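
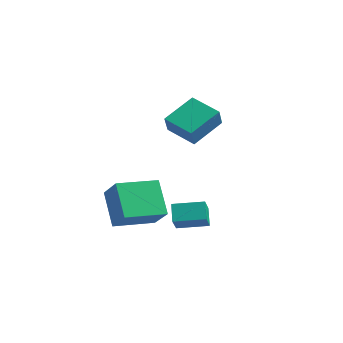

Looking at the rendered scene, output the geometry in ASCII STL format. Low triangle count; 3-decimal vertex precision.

solid 
facet normal -0.681 -0.720 -0.130
outer loop
vertex 0.148 -3.241 -3.747
vertex -0.315 -2.918 -3.111
vertex -0.303 -2.706 -4.346
endloop
endfacet
facet normal 0.544 -0.379 -0.748
outer loop
vertex 0.515 -1.842 -4.189
vertex 0.148 -3.241 -3.747
vertex -0.303 -2.706 -4.346
endloop
endfacet
facet normal -0.681 -0.720 -0.130
outer loop
vertex -0.303 -2.706 -4.346
vertex -0.315 -2.918 -3.111
vertex -0.765 -2.384 -3.71
endloop
endfacet
facet normal -0.489 0.581 -0.650
outer loop
vertex -0.765 -2.384 -3.71
vertex 0.515 -1.842 -4.189
vertex -0.303 -2.706 -4.346
endloop
endfacet
facet normal 0.489 -0.581 0.651
outer loop
vertex 0.148 -3.241 -3.747
vertex 0.503 -2.054 -2.954
vertex -0.315 -2.918 -3.111
endloop
endfacet
facet normal 0.545 -0.379 -0.748
outer loop
vertex 0.965 -2.376 -3.59
vertex 0.148 -3.241 -3.747
vertex 0.515 -1.842 -4.189
endloop
endfacet
facet normal 0.490 -0.581 0.650
outer loop
vertex 0.965 -2.376 -3.59
vertex 0.503 -2.054 -2.954
vertex 0.148 -3.241 -3.747
endloop
endfacet
facet normal -0.545 0.380 0.748
outer loop
vertex -0.315 -2.918 -3.111
vertex 0.503 -2.054 -2.954
vertex -0.765 -2.384 -3.71
endloop
endfacet
facet normal -0.489 0.580 -0.651
outer loop
vertex 0.052 -1.519 -3.553
vertex 0.515 -1.842 -4.189
vertex -0.765 -2.384 -3.71
endloop
endfacet
facet normal -0.545 0.379 0.748
outer loop
vertex -0.765 -2.384 -3.71
vertex 0.503 -2.054 -2.954
vertex 0.052 -1.519 -3.553
endloop
endfacet
facet normal 0.681 0.720 0.130
outer loop
vertex 0.052 -1.519 -3.553
vertex 0.965 -2.376 -3.59
vertex 0.515 -1.842 -4.189
endloop
endfacet
facet normal 0.681 0.720 0.130
outer loop
vertex 0.503 -2.054 -2.954
vertex 0.965 -2.376 -3.59
vertex 0.052 -1.519 -3.553
endloop
endfacet
facet normal -0.908 -0.210 0.364
outer loop
vertex -3.099 0.335 0.751
vertex -3.51 0.815 0.002
vertex -3.127 -0.976 -0.075
endloop
endfacet
facet normal 0.419 -0.490 0.764
outer loop
vertex -1.91 -0.695 -0.562
vertex -3.099 0.335 0.751
vertex -3.127 -0.976 -0.075
endloop
endfacet
facet normal -0.908 -0.210 0.363
outer loop
vertex -3.127 -0.976 -0.075
vertex -3.51 0.815 0.002
vertex -3.537 -0.496 -0.824
endloop
endfacet
facet normal -0.018 -0.846 -0.533
outer loop
vertex -3.537 -0.496 -0.824
vertex -1.91 -0.695 -0.562
vertex -3.127 -0.976 -0.075
endloop
endfacet
facet normal 0.018 0.846 0.533
outer loop
vertex -3.099 0.335 0.751
vertex -2.293 1.096 -0.485
vertex -3.51 0.815 0.002
endloop
endfacet
facet normal 0.419 -0.490 0.764
outer loop
vertex -1.883 0.616 0.264
vertex -3.099 0.335 0.751
vertex -1.91 -0.695 -0.562
endloop
endfacet
facet normal 0.018 0.846 0.533
outer loop
vertex -1.883 0.616 0.264
vertex -2.293 1.096 -0.485
vertex -3.099 0.335 0.751
endloop
endfacet
facet normal -0.419 0.490 -0.764
outer loop
vertex -3.51 0.815 0.002
vertex -2.293 1.096 -0.485
vertex -3.537 -0.496 -0.824
endloop
endfacet
facet normal -0.018 -0.846 -0.533
outer loop
vertex -2.321 -0.215 -1.311
vertex -1.91 -0.695 -0.562
vertex -3.537 -0.496 -0.824
endloop
endfacet
facet normal -0.419 0.490 -0.764
outer loop
vertex -3.537 -0.496 -0.824
vertex -2.293 1.096 -0.485
vertex -2.321 -0.215 -1.311
endloop
endfacet
facet normal 0.908 0.210 -0.363
outer loop
vertex -2.321 -0.215 -1.311
vertex -1.883 0.616 0.264
vertex -1.91 -0.695 -0.562
endloop
endfacet
facet normal 0.908 0.209 -0.363
outer loop
vertex -2.293 1.096 -0.485
vertex -1.883 0.616 0.264
vertex -2.321 -0.215 -1.311
endloop
endfacet
facet normal -0.567 0.201 0.799
outer loop
vertex -1.32 -4.6 -2.003
vertex -0.869 -3.046 -2.075
vertex -2.39 -4.327 -2.831
endloop
endfacet
facet normal -0.279 -0.959 0.044
outer loop
vertex -1.471 -4.654 -4.125
vertex -1.32 -4.6 -2.003
vertex -2.39 -4.327 -2.831
endloop
endfacet
facet normal -0.567 0.202 0.799
outer loop
vertex -2.39 -4.327 -2.831
vertex -0.869 -3.046 -2.075
vertex -1.938 -2.773 -2.903
endloop
endfacet
facet normal -0.775 0.198 -0.600
outer loop
vertex -1.938 -2.773 -2.903
vertex -1.471 -4.654 -4.125
vertex -2.39 -4.327 -2.831
endloop
endfacet
facet normal 0.775 -0.197 0.600
outer loop
vertex -1.32 -4.6 -2.003
vertex 0.05 -3.373 -3.369
vertex -0.869 -3.046 -2.075
endloop
endfacet
facet normal -0.279 -0.959 0.044
outer loop
vertex -0.402 -4.927 -3.297
vertex -1.32 -4.6 -2.003
vertex -1.471 -4.654 -4.125
endloop
endfacet
facet normal 0.775 -0.198 0.600
outer loop
vertex -0.402 -4.927 -3.297
vertex 0.05 -3.373 -3.369
vertex -1.32 -4.6 -2.003
endloop
endfacet
facet normal 0.279 0.959 -0.044
outer loop
vertex -0.869 -3.046 -2.075
vertex 0.05 -3.373 -3.369
vertex -1.938 -2.773 -2.903
endloop
endfacet
facet normal -0.775 0.197 -0.600
outer loop
vertex -1.02 -3.1 -4.197
vertex -1.471 -4.654 -4.125
vertex -1.938 -2.773 -2.903
endloop
endfacet
facet normal 0.279 0.959 -0.044
outer loop
vertex -1.938 -2.773 -2.903
vertex 0.05 -3.373 -3.369
vertex -1.02 -3.1 -4.197
endloop
endfacet
facet normal 0.567 -0.202 -0.799
outer loop
vertex -1.02 -3.1 -4.197
vertex -0.402 -4.927 -3.297
vertex -1.471 -4.654 -4.125
endloop
endfacet
facet normal 0.567 -0.202 -0.799
outer loop
vertex 0.05 -3.373 -3.369
vertex -0.402 -4.927 -3.297
vertex -1.02 -3.1 -4.197
endloop
endfacet

endsolid


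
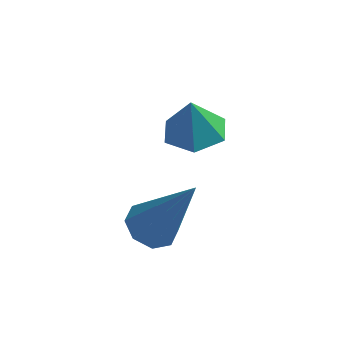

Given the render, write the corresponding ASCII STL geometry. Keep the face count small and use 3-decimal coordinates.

solid 
facet normal -0.463 0.133 -0.876
outer loop
vertex 1.571 1.376 -0.727
vertex 1.235 0.815 -0.635
vertex 1.134 1.45 -0.485
endloop
endfacet
facet normal 0.310 0.908 0.282
outer loop
vertex 1.571 1.376 -0.727
vertex 1.134 1.45 -0.485
vertex 2.245 0.525 1.275
endloop
endfacet
facet normal -0.464 0.133 -0.876
outer loop
vertex 1.134 1.45 -0.485
vertex 1.235 0.815 -0.635
vertex 0.756 1.153 -0.33
endloop
endfacet
facet normal -0.332 0.733 0.594
outer loop
vertex 1.134 1.45 -0.485
vertex 0.756 1.153 -0.33
vertex 2.245 0.525 1.275
endloop
endfacet
facet normal -0.463 0.134 -0.876
outer loop
vertex 0.756 1.153 -0.33
vertex 1.235 0.815 -0.635
vertex 0.658 0.658 -0.354
endloop
endfacet
facet normal -0.708 0.106 0.698
outer loop
vertex 0.756 1.153 -0.33
vertex 0.658 0.658 -0.354
vertex 2.245 0.525 1.275
endloop
endfacet
facet normal -0.463 0.133 -0.876
outer loop
vertex 0.658 0.658 -0.354
vertex 1.235 0.815 -0.635
vertex 0.898 0.255 -0.542
endloop
endfacet
facet normal -0.596 -0.603 0.531
outer loop
vertex 0.658 0.658 -0.354
vertex 0.898 0.255 -0.542
vertex 2.245 0.525 1.275
endloop
endfacet
facet normal -0.464 0.134 -0.876
outer loop
vertex 0.898 0.255 -0.542
vertex 1.235 0.815 -0.635
vertex 1.335 0.181 -0.785
endloop
endfacet
facet normal -0.060 -0.980 0.190
outer loop
vertex 0.898 0.255 -0.542
vertex 1.335 0.181 -0.785
vertex 2.245 0.525 1.275
endloop
endfacet
facet normal -0.463 0.134 -0.876
outer loop
vertex 1.335 0.181 -0.785
vertex 1.235 0.815 -0.635
vertex 1.713 0.478 -0.939
endloop
endfacet
facet normal 0.582 -0.804 -0.123
outer loop
vertex 1.335 0.181 -0.785
vertex 1.713 0.478 -0.939
vertex 2.245 0.525 1.275
endloop
endfacet
facet normal -0.464 0.133 -0.876
outer loop
vertex 1.713 0.478 -0.939
vertex 1.235 0.815 -0.635
vertex 1.811 0.973 -0.916
endloop
endfacet
facet normal 0.957 -0.179 -0.226
outer loop
vertex 1.713 0.478 -0.939
vertex 1.811 0.973 -0.916
vertex 2.245 0.525 1.275
endloop
endfacet
facet normal -0.464 0.134 -0.876
outer loop
vertex 1.811 0.973 -0.916
vertex 1.235 0.815 -0.635
vertex 1.571 1.376 -0.727
endloop
endfacet
facet normal 0.845 0.531 -0.059
outer loop
vertex 1.811 0.973 -0.916
vertex 1.571 1.376 -0.727
vertex 2.245 0.525 1.275
endloop
endfacet
facet normal 0.092 0.020 -0.996
outer loop
vertex 2.667 2.517 1.773
vertex 2.048 2.081 1.707
vertex 1.98 2.837 1.716
endloop
endfacet
facet normal 0.305 0.758 0.577
outer loop
vertex 2.667 2.517 1.773
vertex 1.98 2.837 1.716
vertex 1.952 2.059 2.753
endloop
endfacet
facet normal 0.090 0.020 -0.996
outer loop
vertex 1.98 2.837 1.716
vertex 2.048 2.081 1.707
vertex 1.361 2.401 1.651
endloop
endfacet
facet normal -0.534 0.683 0.498
outer loop
vertex 1.98 2.837 1.716
vertex 1.361 2.401 1.651
vertex 1.952 2.059 2.753
endloop
endfacet
facet normal 0.090 0.020 -0.996
outer loop
vertex 1.361 2.401 1.651
vertex 2.048 2.081 1.707
vertex 1.429 1.644 1.642
endloop
endfacet
facet normal -0.889 -0.085 0.450
outer loop
vertex 1.361 2.401 1.651
vertex 1.429 1.644 1.642
vertex 1.952 2.059 2.753
endloop
endfacet
facet normal 0.090 0.020 -0.996
outer loop
vertex 1.429 1.644 1.642
vertex 2.048 2.081 1.707
vertex 2.116 1.324 1.698
endloop
endfacet
facet normal -0.402 -0.779 0.480
outer loop
vertex 1.429 1.644 1.642
vertex 2.116 1.324 1.698
vertex 1.952 2.059 2.753
endloop
endfacet
facet normal 0.092 0.020 -0.996
outer loop
vertex 2.116 1.324 1.698
vertex 2.048 2.081 1.707
vertex 2.734 1.76 1.764
endloop
endfacet
facet normal 0.437 -0.705 0.559
outer loop
vertex 2.116 1.324 1.698
vertex 2.734 1.76 1.764
vertex 1.952 2.059 2.753
endloop
endfacet
facet normal 0.092 0.020 -0.996
outer loop
vertex 2.734 1.76 1.764
vertex 2.048 2.081 1.707
vertex 2.667 2.517 1.773
endloop
endfacet
facet normal 0.792 0.063 0.607
outer loop
vertex 2.734 1.76 1.764
vertex 2.667 2.517 1.773
vertex 1.952 2.059 2.753
endloop
endfacet

endsolid


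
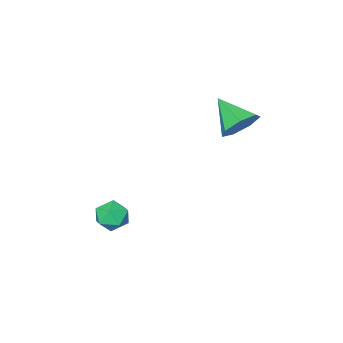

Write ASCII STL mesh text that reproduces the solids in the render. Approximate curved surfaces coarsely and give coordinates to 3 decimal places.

solid 
facet normal -0.030 0.841 -0.541
outer loop
vertex -0.822 -1.126 1.212
vertex -1.515 -0.825 1.719
vertex -0.622 -0.708 1.851
endloop
endfacet
facet normal 0.877 -0.478 0.038
outer loop
vertex -0.822 -1.126 1.212
vertex -0.622 -0.708 1.851
vertex -1.465 -2.195 2.601
endloop
endfacet
facet normal -0.030 0.840 -0.541
outer loop
vertex -0.622 -0.708 1.851
vertex -1.515 -0.825 1.719
vertex -1.095 -0.377 2.391
endloop
endfacet
facet normal 0.729 -0.070 0.681
outer loop
vertex -0.622 -0.708 1.851
vertex -1.095 -0.377 2.391
vertex -1.465 -2.195 2.601
endloop
endfacet
facet normal -0.030 0.840 -0.541
outer loop
vertex -1.095 -0.377 2.391
vertex -1.515 -0.825 1.719
vertex -1.884 -0.384 2.424
endloop
endfacet
facet normal 0.041 0.106 0.993
outer loop
vertex -1.095 -0.377 2.391
vertex -1.884 -0.384 2.424
vertex -1.465 -2.195 2.601
endloop
endfacet
facet normal -0.031 0.840 -0.542
outer loop
vertex -1.884 -0.384 2.424
vertex -1.515 -0.825 1.719
vertex -2.395 -0.723 1.927
endloop
endfacet
facet normal -0.666 -0.082 0.741
outer loop
vertex -1.884 -0.384 2.424
vertex -2.395 -0.723 1.927
vertex -1.465 -2.195 2.601
endloop
endfacet
facet normal -0.031 0.840 -0.541
outer loop
vertex -2.395 -0.723 1.927
vertex -1.515 -0.825 1.719
vertex -2.244 -1.139 1.273
endloop
endfacet
facet normal -0.863 -0.493 0.114
outer loop
vertex -2.395 -0.723 1.927
vertex -2.244 -1.139 1.273
vertex -1.465 -2.195 2.601
endloop
endfacet
facet normal -0.031 0.840 -0.541
outer loop
vertex -2.244 -1.139 1.273
vertex -1.515 -0.825 1.719
vertex -1.543 -1.318 0.955
endloop
endfacet
facet normal -0.398 -0.817 -0.417
outer loop
vertex -2.244 -1.139 1.273
vertex -1.543 -1.318 0.955
vertex -1.465 -2.195 2.601
endloop
endfacet
facet normal -0.031 0.840 -0.541
outer loop
vertex -1.543 -1.318 0.955
vertex -1.515 -0.825 1.719
vertex -0.822 -1.126 1.212
endloop
endfacet
facet normal 0.376 -0.810 -0.450
outer loop
vertex -1.543 -1.318 0.955
vertex -0.822 -1.126 1.212
vertex -1.465 -2.195 2.601
endloop
endfacet
facet normal 0.040 0.846 0.532
outer loop
vertex 3.528 -1.943 -2.457
vertex 2.931 -2.189 -2.022
vertex 3.662 -2.356 -1.811
endloop
endfacet
facet normal 0.686 0.669 0.285
outer loop
vertex 3.528 -1.943 -2.457
vertex 3.662 -2.356 -1.811
vertex 4.071 -2.5 -2.457
endloop
endfacet
facet normal 0.648 0.632 -0.426
outer loop
vertex 3.528 -1.943 -2.457
vertex 4.071 -2.5 -2.457
vertex 3.594 -2.422 -3.067
endloop
endfacet
facet normal -0.022 0.785 -0.619
outer loop
vertex 3.528 -1.943 -2.457
vertex 3.594 -2.422 -3.067
vertex 2.89 -2.23 -2.798
endloop
endfacet
facet normal -0.398 0.917 -0.027
outer loop
vertex 3.528 -1.943 -2.457
vertex 2.89 -2.23 -2.798
vertex 2.931 -2.189 -2.022
endloop
endfacet
facet normal 0.847 0.018 0.532
outer loop
vertex 4.071 -2.5 -2.457
vertex 3.662 -2.356 -1.811
vertex 3.81 -3.09 -2.022
endloop
endfacet
facet normal -0.199 0.304 0.932
outer loop
vertex 3.662 -2.356 -1.811
vertex 2.931 -2.189 -2.022
vertex 3.106 -2.898 -1.753
endloop
endfacet
facet normal -0.907 0.420 0.026
outer loop
vertex 2.931 -2.189 -2.022
vertex 2.89 -2.23 -2.798
vertex 2.629 -2.82 -2.363
endloop
endfacet
facet normal -0.299 0.207 -0.931
outer loop
vertex 2.89 -2.23 -2.798
vertex 3.594 -2.422 -3.067
vertex 3.038 -2.964 -3.009
endloop
endfacet
facet normal 0.785 -0.041 -0.619
outer loop
vertex 3.594 -2.422 -3.067
vertex 4.071 -2.5 -2.457
vertex 3.769 -3.131 -2.798
endloop
endfacet
facet normal 0.022 -0.785 0.619
outer loop
vertex 3.172 -3.377 -2.363
vertex 3.81 -3.09 -2.022
vertex 3.106 -2.898 -1.753
endloop
endfacet
facet normal -0.648 -0.632 0.426
outer loop
vertex 3.172 -3.377 -2.363
vertex 3.106 -2.898 -1.753
vertex 2.629 -2.82 -2.363
endloop
endfacet
facet normal -0.686 -0.669 -0.285
outer loop
vertex 3.172 -3.377 -2.363
vertex 2.629 -2.82 -2.363
vertex 3.038 -2.964 -3.009
endloop
endfacet
facet normal -0.040 -0.846 -0.532
outer loop
vertex 3.172 -3.377 -2.363
vertex 3.038 -2.964 -3.009
vertex 3.769 -3.131 -2.798
endloop
endfacet
facet normal 0.398 -0.917 0.027
outer loop
vertex 3.172 -3.377 -2.363
vertex 3.769 -3.131 -2.798
vertex 3.81 -3.09 -2.022
endloop
endfacet
facet normal 0.299 -0.207 0.931
outer loop
vertex 3.106 -2.898 -1.753
vertex 3.81 -3.09 -2.022
vertex 3.662 -2.356 -1.811
endloop
endfacet
facet normal -0.785 0.041 0.619
outer loop
vertex 2.629 -2.82 -2.363
vertex 3.106 -2.898 -1.753
vertex 2.931 -2.189 -2.022
endloop
endfacet
facet normal -0.847 -0.018 -0.532
outer loop
vertex 3.038 -2.964 -3.009
vertex 2.629 -2.82 -2.363
vertex 2.89 -2.23 -2.798
endloop
endfacet
facet normal 0.199 -0.304 -0.932
outer loop
vertex 3.769 -3.131 -2.798
vertex 3.038 -2.964 -3.009
vertex 3.594 -2.422 -3.067
endloop
endfacet
facet normal 0.907 -0.420 -0.026
outer loop
vertex 3.81 -3.09 -2.022
vertex 3.769 -3.131 -2.798
vertex 4.071 -2.5 -2.457
endloop
endfacet

endsolid


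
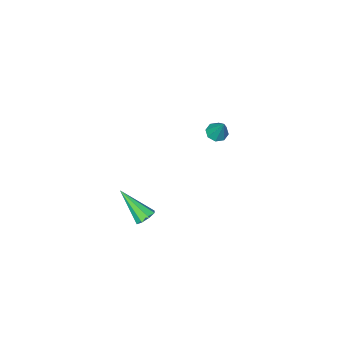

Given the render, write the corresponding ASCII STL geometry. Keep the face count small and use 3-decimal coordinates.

solid 
facet normal -0.223 0.687 -0.692
outer loop
vertex 4.053 0.493 -4.449
vertex 3.755 0.778 -4.07
vertex 4.289 0.782 -4.238
endloop
endfacet
facet normal 0.835 -0.439 -0.332
outer loop
vertex 4.053 0.493 -4.449
vertex 4.289 0.782 -4.238
vertex 4.185 -0.558 -2.73
endloop
endfacet
facet normal -0.222 0.688 -0.690
outer loop
vertex 4.289 0.782 -4.238
vertex 3.755 0.778 -4.07
vertex 4.212 1.068 -3.928
endloop
endfacet
facet normal 0.983 0.097 0.154
outer loop
vertex 4.289 0.782 -4.238
vertex 4.212 1.068 -3.928
vertex 4.185 -0.558 -2.73
endloop
endfacet
facet normal -0.223 0.689 -0.690
outer loop
vertex 4.212 1.068 -3.928
vertex 3.755 0.778 -4.07
vertex 3.867 1.184 -3.701
endloop
endfacet
facet normal 0.590 0.473 0.655
outer loop
vertex 4.212 1.068 -3.928
vertex 3.867 1.184 -3.701
vertex 4.185 -0.558 -2.73
endloop
endfacet
facet normal -0.222 0.689 -0.690
outer loop
vertex 3.867 1.184 -3.701
vertex 3.755 0.778 -4.07
vertex 3.457 1.062 -3.691
endloop
endfacet
facet normal -0.118 0.467 0.876
outer loop
vertex 3.867 1.184 -3.701
vertex 3.457 1.062 -3.691
vertex 4.185 -0.558 -2.73
endloop
endfacet
facet normal -0.222 0.688 -0.690
outer loop
vertex 3.457 1.062 -3.691
vertex 3.755 0.778 -4.07
vertex 3.22 0.774 -3.902
endloop
endfacet
facet normal -0.719 0.086 0.690
outer loop
vertex 3.457 1.062 -3.691
vertex 3.22 0.774 -3.902
vertex 4.185 -0.558 -2.73
endloop
endfacet
facet normal -0.222 0.689 -0.690
outer loop
vertex 3.22 0.774 -3.902
vertex 3.755 0.778 -4.07
vertex 3.297 0.488 -4.212
endloop
endfacet
facet normal -0.869 -0.452 0.201
outer loop
vertex 3.22 0.774 -3.902
vertex 3.297 0.488 -4.212
vertex 4.185 -0.558 -2.73
endloop
endfacet
facet normal -0.221 0.688 -0.691
outer loop
vertex 3.297 0.488 -4.212
vertex 3.755 0.778 -4.07
vertex 3.642 0.371 -4.439
endloop
endfacet
facet normal -0.477 -0.827 -0.298
outer loop
vertex 3.297 0.488 -4.212
vertex 3.642 0.371 -4.439
vertex 4.185 -0.558 -2.73
endloop
endfacet
facet normal -0.221 0.688 -0.691
outer loop
vertex 3.642 0.371 -4.439
vertex 3.755 0.778 -4.07
vertex 4.053 0.493 -4.449
endloop
endfacet
facet normal 0.231 -0.822 -0.520
outer loop
vertex 3.642 0.371 -4.439
vertex 4.053 0.493 -4.449
vertex 4.185 -0.558 -2.73
endloop
endfacet
facet normal -0.131 -0.491 -0.861
outer loop
vertex 1.588 2.608 2.015
vertex 1.053 2.631 2.083
vertex 1.422 2.947 1.847
endloop
endfacet
facet normal 0.895 0.446 0.016
outer loop
vertex 1.588 2.608 2.015
vertex 1.422 2.947 1.847
vertex 1.227 3.289 3.237
endloop
endfacet
facet normal -0.130 -0.491 -0.861
outer loop
vertex 1.422 2.947 1.847
vertex 1.053 2.631 2.083
vertex 1.04 3.101 1.817
endloop
endfacet
facet normal 0.380 0.909 -0.170
outer loop
vertex 1.422 2.947 1.847
vertex 1.04 3.101 1.817
vertex 1.227 3.289 3.237
endloop
endfacet
facet normal -0.129 -0.491 -0.862
outer loop
vertex 1.04 3.101 1.817
vertex 1.053 2.631 2.083
vertex 0.665 2.98 1.942
endloop
endfacet
facet normal -0.330 0.940 -0.081
outer loop
vertex 1.04 3.101 1.817
vertex 0.665 2.98 1.942
vertex 1.227 3.289 3.237
endloop
endfacet
facet normal -0.130 -0.492 -0.861
outer loop
vertex 0.665 2.98 1.942
vertex 1.053 2.631 2.083
vertex 0.518 2.655 2.15
endloop
endfacet
facet normal -0.822 0.520 0.232
outer loop
vertex 0.665 2.98 1.942
vertex 0.518 2.655 2.15
vertex 1.227 3.289 3.237
endloop
endfacet
facet normal -0.130 -0.490 -0.862
outer loop
vertex 0.518 2.655 2.15
vertex 1.053 2.631 2.083
vertex 0.683 2.316 2.318
endloop
endfacet
facet normal -0.805 -0.102 0.585
outer loop
vertex 0.518 2.655 2.15
vertex 0.683 2.316 2.318
vertex 1.227 3.289 3.237
endloop
endfacet
facet normal -0.129 -0.491 -0.861
outer loop
vertex 0.683 2.316 2.318
vertex 1.053 2.631 2.083
vertex 1.066 2.161 2.349
endloop
endfacet
facet normal -0.291 -0.566 0.771
outer loop
vertex 0.683 2.316 2.318
vertex 1.066 2.161 2.349
vertex 1.227 3.289 3.237
endloop
endfacet
facet normal -0.131 -0.491 -0.861
outer loop
vertex 1.066 2.161 2.349
vertex 1.053 2.631 2.083
vertex 1.44 2.282 2.223
endloop
endfacet
facet normal 0.423 -0.597 0.682
outer loop
vertex 1.066 2.161 2.349
vertex 1.44 2.282 2.223
vertex 1.227 3.289 3.237
endloop
endfacet
facet normal -0.131 -0.490 -0.862
outer loop
vertex 1.44 2.282 2.223
vertex 1.053 2.631 2.083
vertex 1.588 2.608 2.015
endloop
endfacet
facet normal 0.912 -0.179 0.369
outer loop
vertex 1.44 2.282 2.223
vertex 1.588 2.608 2.015
vertex 1.227 3.289 3.237
endloop
endfacet

endsolid


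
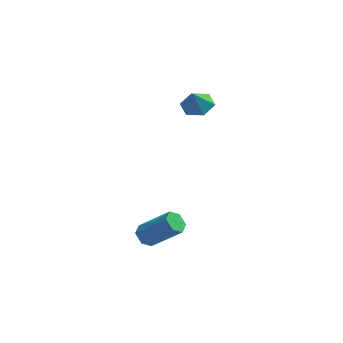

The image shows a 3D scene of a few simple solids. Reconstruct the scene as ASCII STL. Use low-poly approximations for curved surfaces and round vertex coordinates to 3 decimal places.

solid 
facet normal 0.126 0.407 -0.905
outer loop
vertex 2.906 1.988 3.61
vertex 2.461 1.3 3.239
vertex 2.013 2.033 3.506
endloop
endfacet
facet normal -0.073 0.520 0.851
outer loop
vertex 2.906 1.988 3.61
vertex 2.013 2.033 3.506
vertex 2.319 0.84 4.261
endloop
endfacet
facet normal 0.126 0.407 -0.905
outer loop
vertex 2.013 2.033 3.506
vertex 2.461 1.3 3.239
vertex 1.568 1.345 3.135
endloop
endfacet
facet normal -0.779 0.180 0.600
outer loop
vertex 2.013 2.033 3.506
vertex 1.568 1.345 3.135
vertex 2.319 0.84 4.261
endloop
endfacet
facet normal 0.126 0.406 -0.905
outer loop
vertex 1.568 1.345 3.135
vertex 2.461 1.3 3.239
vertex 2.016 0.611 2.868
endloop
endfacet
facet normal -0.778 -0.571 0.263
outer loop
vertex 1.568 1.345 3.135
vertex 2.016 0.611 2.868
vertex 2.319 0.84 4.261
endloop
endfacet
facet normal 0.124 0.407 -0.905
outer loop
vertex 2.016 0.611 2.868
vertex 2.461 1.3 3.239
vertex 2.909 0.567 2.971
endloop
endfacet
facet normal -0.069 -0.982 0.176
outer loop
vertex 2.016 0.611 2.868
vertex 2.909 0.567 2.971
vertex 2.319 0.84 4.261
endloop
endfacet
facet normal 0.125 0.407 -0.905
outer loop
vertex 2.909 0.567 2.971
vertex 2.461 1.3 3.239
vertex 3.354 1.255 3.342
endloop
endfacet
facet normal 0.637 -0.642 0.427
outer loop
vertex 2.909 0.567 2.971
vertex 3.354 1.255 3.342
vertex 2.319 0.84 4.261
endloop
endfacet
facet normal 0.125 0.407 -0.905
outer loop
vertex 3.354 1.255 3.342
vertex 2.461 1.3 3.239
vertex 2.906 1.988 3.61
endloop
endfacet
facet normal 0.635 0.109 0.765
outer loop
vertex 3.354 1.255 3.342
vertex 2.906 1.988 3.61
vertex 2.319 0.84 4.261
endloop
endfacet
facet normal -0.738 0.098 -0.668
outer loop
vertex 1.132 -3.668 -3.946
vertex 0.754 -3.346 -3.481
vertex 1.169 -2.991 -3.888
endloop
endfacet
facet normal 0.673 0.027 -0.739
outer loop
vertex 1.132 -3.668 -3.946
vertex 1.169 -2.991 -3.888
vertex 2.704 -3.876 -2.523
endloop
endfacet
facet normal 0.673 0.028 -0.739
outer loop
vertex 2.704 -3.876 -2.523
vertex 1.169 -2.991 -3.888
vertex 2.74 -3.2 -2.465
endloop
endfacet
facet normal 0.738 -0.097 0.668
outer loop
vertex 2.704 -3.876 -2.523
vertex 2.74 -3.2 -2.465
vertex 2.326 -3.554 -2.059
endloop
endfacet
facet normal -0.738 0.098 -0.668
outer loop
vertex 1.169 -2.991 -3.888
vertex 0.754 -3.346 -3.481
vertex 0.791 -2.669 -3.423
endloop
endfacet
facet normal 0.383 0.875 -0.295
outer loop
vertex 1.169 -2.991 -3.888
vertex 0.791 -2.669 -3.423
vertex 2.74 -3.2 -2.465
endloop
endfacet
facet normal 0.383 0.875 -0.295
outer loop
vertex 2.74 -3.2 -2.465
vertex 0.791 -2.669 -3.423
vertex 2.362 -2.878 -2.0
endloop
endfacet
facet normal 0.738 -0.098 0.668
outer loop
vertex 2.74 -3.2 -2.465
vertex 2.362 -2.878 -2.0
vertex 2.326 -3.554 -2.059
endloop
endfacet
facet normal -0.737 0.098 -0.668
outer loop
vertex 0.791 -2.669 -3.423
vertex 0.754 -3.346 -3.481
vertex 0.376 -3.024 -3.017
endloop
endfacet
facet normal -0.290 0.847 0.445
outer loop
vertex 0.791 -2.669 -3.423
vertex 0.376 -3.024 -3.017
vertex 2.362 -2.878 -2.0
endloop
endfacet
facet normal -0.290 0.848 0.444
outer loop
vertex 2.362 -2.878 -2.0
vertex 0.376 -3.024 -3.017
vertex 1.948 -3.232 -1.594
endloop
endfacet
facet normal 0.738 -0.098 0.668
outer loop
vertex 2.362 -2.878 -2.0
vertex 1.948 -3.232 -1.594
vertex 2.326 -3.554 -2.059
endloop
endfacet
facet normal -0.738 0.097 -0.668
outer loop
vertex 0.376 -3.024 -3.017
vertex 0.754 -3.346 -3.481
vertex 0.34 -3.7 -3.075
endloop
endfacet
facet normal -0.673 -0.028 0.739
outer loop
vertex 0.376 -3.024 -3.017
vertex 0.34 -3.7 -3.075
vertex 1.948 -3.232 -1.594
endloop
endfacet
facet normal -0.673 -0.027 0.739
outer loop
vertex 1.948 -3.232 -1.594
vertex 0.34 -3.7 -3.075
vertex 1.911 -3.909 -1.652
endloop
endfacet
facet normal 0.738 -0.098 0.668
outer loop
vertex 1.948 -3.232 -1.594
vertex 1.911 -3.909 -1.652
vertex 2.326 -3.554 -2.059
endloop
endfacet
facet normal -0.738 0.098 -0.668
outer loop
vertex 0.34 -3.7 -3.075
vertex 0.754 -3.346 -3.481
vertex 0.718 -4.022 -3.54
endloop
endfacet
facet normal -0.383 -0.875 0.295
outer loop
vertex 0.34 -3.7 -3.075
vertex 0.718 -4.022 -3.54
vertex 1.911 -3.909 -1.652
endloop
endfacet
facet normal -0.383 -0.875 0.295
outer loop
vertex 1.911 -3.909 -1.652
vertex 0.718 -4.022 -3.54
vertex 2.289 -4.231 -2.117
endloop
endfacet
facet normal 0.738 -0.098 0.668
outer loop
vertex 1.911 -3.909 -1.652
vertex 2.289 -4.231 -2.117
vertex 2.326 -3.554 -2.059
endloop
endfacet
facet normal -0.738 0.098 -0.668
outer loop
vertex 0.718 -4.022 -3.54
vertex 0.754 -3.346 -3.481
vertex 1.132 -3.668 -3.946
endloop
endfacet
facet normal 0.289 -0.848 -0.444
outer loop
vertex 0.718 -4.022 -3.54
vertex 1.132 -3.668 -3.946
vertex 2.289 -4.231 -2.117
endloop
endfacet
facet normal 0.290 -0.848 -0.444
outer loop
vertex 2.289 -4.231 -2.117
vertex 1.132 -3.668 -3.946
vertex 2.704 -3.876 -2.523
endloop
endfacet
facet normal 0.737 -0.098 0.668
outer loop
vertex 2.289 -4.231 -2.117
vertex 2.704 -3.876 -2.523
vertex 2.326 -3.554 -2.059
endloop
endfacet

endsolid


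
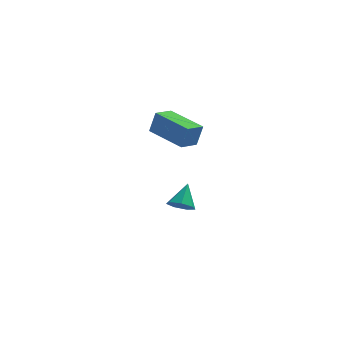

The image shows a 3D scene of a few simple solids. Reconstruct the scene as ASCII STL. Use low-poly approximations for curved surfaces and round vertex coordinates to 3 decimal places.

solid 
facet normal -0.702 0.700 0.131
outer loop
vertex 1.577 -3.218 3.563
vertex 2.297 -2.451 3.319
vertex 1.275 -3.303 2.404
endloop
endfacet
facet normal -0.667 -0.710 0.226
outer loop
vertex 2.783 -4.809 2.121
vertex 1.577 -3.218 3.563
vertex 1.275 -3.303 2.404
endloop
endfacet
facet normal -0.702 0.700 0.131
outer loop
vertex 1.275 -3.303 2.404
vertex 2.297 -2.451 3.319
vertex 1.995 -2.536 2.16
endloop
endfacet
facet normal -0.252 -0.071 -0.965
outer loop
vertex 1.995 -2.536 2.16
vertex 2.783 -4.809 2.121
vertex 1.275 -3.303 2.404
endloop
endfacet
facet normal 0.252 0.071 0.965
outer loop
vertex 1.577 -3.218 3.563
vertex 3.805 -3.957 3.036
vertex 2.297 -2.451 3.319
endloop
endfacet
facet normal -0.667 -0.710 0.226
outer loop
vertex 3.085 -4.724 3.28
vertex 1.577 -3.218 3.563
vertex 2.783 -4.809 2.121
endloop
endfacet
facet normal 0.252 0.071 0.965
outer loop
vertex 3.085 -4.724 3.28
vertex 3.805 -3.957 3.036
vertex 1.577 -3.218 3.563
endloop
endfacet
facet normal 0.667 0.710 -0.226
outer loop
vertex 2.297 -2.451 3.319
vertex 3.805 -3.957 3.036
vertex 1.995 -2.536 2.16
endloop
endfacet
facet normal -0.252 -0.071 -0.965
outer loop
vertex 3.503 -4.042 1.877
vertex 2.783 -4.809 2.121
vertex 1.995 -2.536 2.16
endloop
endfacet
facet normal 0.667 0.710 -0.226
outer loop
vertex 1.995 -2.536 2.16
vertex 3.805 -3.957 3.036
vertex 3.503 -4.042 1.877
endloop
endfacet
facet normal 0.702 -0.700 -0.131
outer loop
vertex 3.503 -4.042 1.877
vertex 3.085 -4.724 3.28
vertex 2.783 -4.809 2.121
endloop
endfacet
facet normal 0.702 -0.700 -0.131
outer loop
vertex 3.805 -3.957 3.036
vertex 3.085 -4.724 3.28
vertex 3.503 -4.042 1.877
endloop
endfacet
facet normal -0.242 -0.664 -0.708
outer loop
vertex 3.487 -1.313 -4.228
vertex 2.773 -1.328 -3.97
vertex 3.076 -0.874 -4.499
endloop
endfacet
facet normal 0.776 0.590 -0.222
outer loop
vertex 3.487 -1.313 -4.228
vertex 3.076 -0.874 -4.499
vertex 3.127 -0.352 -2.93
endloop
endfacet
facet normal -0.241 -0.664 -0.708
outer loop
vertex 3.076 -0.874 -4.499
vertex 2.773 -1.328 -3.97
vertex 2.436 -0.777 -4.372
endloop
endfacet
facet normal 0.080 0.945 -0.317
outer loop
vertex 3.076 -0.874 -4.499
vertex 2.436 -0.777 -4.372
vertex 3.127 -0.352 -2.93
endloop
endfacet
facet normal -0.241 -0.664 -0.708
outer loop
vertex 2.436 -0.777 -4.372
vertex 2.773 -1.328 -3.97
vertex 2.05 -1.095 -3.942
endloop
endfacet
facet normal -0.600 0.798 0.052
outer loop
vertex 2.436 -0.777 -4.372
vertex 2.05 -1.095 -3.942
vertex 3.127 -0.352 -2.93
endloop
endfacet
facet normal -0.241 -0.663 -0.709
outer loop
vertex 2.05 -1.095 -3.942
vertex 2.773 -1.328 -3.97
vertex 2.207 -1.588 -3.534
endloop
endfacet
facet normal -0.751 0.263 0.606
outer loop
vertex 2.05 -1.095 -3.942
vertex 2.207 -1.588 -3.534
vertex 3.127 -0.352 -2.93
endloop
endfacet
facet normal -0.241 -0.664 -0.708
outer loop
vertex 2.207 -1.588 -3.534
vertex 2.773 -1.328 -3.97
vertex 2.791 -1.885 -3.454
endloop
endfacet
facet normal -0.260 -0.261 0.930
outer loop
vertex 2.207 -1.588 -3.534
vertex 2.791 -1.885 -3.454
vertex 3.127 -0.352 -2.93
endloop
endfacet
facet normal -0.242 -0.664 -0.708
outer loop
vertex 2.791 -1.885 -3.454
vertex 2.773 -1.328 -3.97
vertex 3.36 -1.763 -3.763
endloop
endfacet
facet normal 0.503 -0.376 0.778
outer loop
vertex 2.791 -1.885 -3.454
vertex 3.36 -1.763 -3.763
vertex 3.127 -0.352 -2.93
endloop
endfacet
facet normal -0.242 -0.663 -0.708
outer loop
vertex 3.36 -1.763 -3.763
vertex 2.773 -1.328 -3.97
vertex 3.487 -1.313 -4.228
endloop
endfacet
facet normal 0.964 0.002 0.266
outer loop
vertex 3.36 -1.763 -3.763
vertex 3.487 -1.313 -4.228
vertex 3.127 -0.352 -2.93
endloop
endfacet

endsolid


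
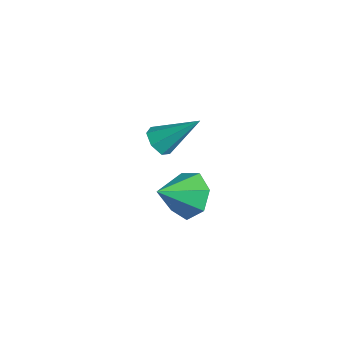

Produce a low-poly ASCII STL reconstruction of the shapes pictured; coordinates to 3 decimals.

solid 
facet normal -0.393 -0.658 -0.642
outer loop
vertex -0.246 2.58 1.153
vertex -0.607 3.078 0.864
vertex 0.017 2.86 0.705
endloop
endfacet
facet normal 0.886 -0.357 0.297
outer loop
vertex -0.246 2.58 1.153
vertex 0.017 2.86 0.705
vertex 0.147 4.342 2.096
endloop
endfacet
facet normal -0.393 -0.658 -0.642
outer loop
vertex 0.017 2.86 0.705
vertex -0.607 3.078 0.864
vertex -0.19 3.304 0.377
endloop
endfacet
facet normal 0.929 0.206 -0.307
outer loop
vertex 0.017 2.86 0.705
vertex -0.19 3.304 0.377
vertex 0.147 4.342 2.096
endloop
endfacet
facet normal -0.393 -0.658 -0.642
outer loop
vertex -0.19 3.304 0.377
vertex -0.607 3.078 0.864
vertex -0.711 3.578 0.415
endloop
endfacet
facet normal 0.363 0.764 -0.533
outer loop
vertex -0.19 3.304 0.377
vertex -0.711 3.578 0.415
vertex 0.147 4.342 2.096
endloop
endfacet
facet normal -0.392 -0.658 -0.642
outer loop
vertex -0.711 3.578 0.415
vertex -0.607 3.078 0.864
vertex -1.154 3.475 0.791
endloop
endfacet
facet normal -0.387 0.898 -0.210
outer loop
vertex -0.711 3.578 0.415
vertex -1.154 3.475 0.791
vertex 0.147 4.342 2.096
endloop
endfacet
facet normal -0.392 -0.658 -0.642
outer loop
vertex -1.154 3.475 0.791
vertex -0.607 3.078 0.864
vertex -1.185 3.073 1.222
endloop
endfacet
facet normal -0.755 0.505 0.417
outer loop
vertex -1.154 3.475 0.791
vertex -1.185 3.073 1.222
vertex 0.147 4.342 2.096
endloop
endfacet
facet normal -0.392 -0.658 -0.643
outer loop
vertex -1.185 3.073 1.222
vertex -0.607 3.078 0.864
vertex -0.781 2.675 1.383
endloop
endfacet
facet normal -0.465 -0.117 0.878
outer loop
vertex -1.185 3.073 1.222
vertex -0.781 2.675 1.383
vertex 0.147 4.342 2.096
endloop
endfacet
facet normal -0.393 -0.658 -0.643
outer loop
vertex -0.781 2.675 1.383
vertex -0.607 3.078 0.864
vertex -0.246 2.58 1.153
endloop
endfacet
facet normal 0.265 -0.500 0.824
outer loop
vertex -0.781 2.675 1.383
vertex -0.246 2.58 1.153
vertex 0.147 4.342 2.096
endloop
endfacet
facet normal -0.046 0.821 -0.569
outer loop
vertex 4.234 2.381 2.528
vertex 3.624 1.928 1.924
vertex 3.416 2.46 2.708
endloop
endfacet
facet normal 0.222 0.083 0.972
outer loop
vertex 4.234 2.381 2.528
vertex 3.416 2.46 2.708
vertex 3.696 0.672 2.796
endloop
endfacet
facet normal -0.047 0.821 -0.569
outer loop
vertex 3.416 2.46 2.708
vertex 3.624 1.928 1.924
vertex 2.754 2.138 2.299
endloop
endfacet
facet normal -0.512 -0.038 0.858
outer loop
vertex 3.416 2.46 2.708
vertex 2.754 2.138 2.299
vertex 3.696 0.672 2.796
endloop
endfacet
facet normal -0.047 0.821 -0.569
outer loop
vertex 2.754 2.138 2.299
vertex 3.624 1.928 1.924
vertex 2.748 1.658 1.607
endloop
endfacet
facet normal -0.844 -0.437 0.311
outer loop
vertex 2.754 2.138 2.299
vertex 2.748 1.658 1.607
vertex 3.696 0.672 2.796
endloop
endfacet
facet normal -0.047 0.820 -0.570
outer loop
vertex 2.748 1.658 1.607
vertex 3.624 1.928 1.924
vertex 3.401 1.381 1.155
endloop
endfacet
facet normal -0.523 -0.813 -0.257
outer loop
vertex 2.748 1.658 1.607
vertex 3.401 1.381 1.155
vertex 3.696 0.672 2.796
endloop
endfacet
facet normal -0.047 0.820 -0.570
outer loop
vertex 3.401 1.381 1.155
vertex 3.624 1.928 1.924
vertex 4.223 1.516 1.282
endloop
endfacet
facet normal 0.210 -0.883 -0.419
outer loop
vertex 3.401 1.381 1.155
vertex 4.223 1.516 1.282
vertex 3.696 0.672 2.796
endloop
endfacet
facet normal -0.046 0.821 -0.570
outer loop
vertex 4.223 1.516 1.282
vertex 3.624 1.928 1.924
vertex 4.593 1.961 1.893
endloop
endfacet
facet normal 0.802 -0.595 -0.052
outer loop
vertex 4.223 1.516 1.282
vertex 4.593 1.961 1.893
vertex 3.696 0.672 2.796
endloop
endfacet
facet normal -0.046 0.821 -0.569
outer loop
vertex 4.593 1.961 1.893
vertex 3.624 1.928 1.924
vertex 4.234 2.381 2.528
endloop
endfacet
facet normal 0.808 -0.165 0.566
outer loop
vertex 4.593 1.961 1.893
vertex 4.234 2.381 2.528
vertex 3.696 0.672 2.796
endloop
endfacet

endsolid


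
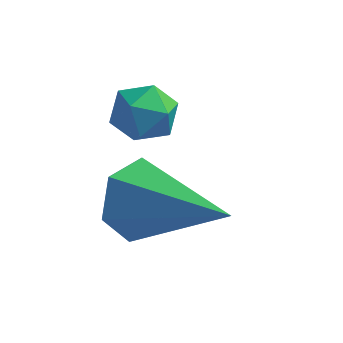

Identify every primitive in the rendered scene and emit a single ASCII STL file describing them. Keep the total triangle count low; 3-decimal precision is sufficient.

solid 
facet normal -0.839 0.361 -0.407
outer loop
vertex -2.381 0.03 -4.249
vertex -2.778 -0.133 -3.574
vertex -2.426 0.579 -3.669
endloop
endfacet
facet normal 0.777 0.486 -0.400
outer loop
vertex -2.381 0.03 -4.249
vertex -2.426 0.579 -3.669
vertex -1.022 -0.887 -2.726
endloop
endfacet
facet normal -0.839 0.361 -0.407
outer loop
vertex -2.426 0.579 -3.669
vertex -2.778 -0.133 -3.574
vertex -2.823 0.416 -2.994
endloop
endfacet
facet normal 0.474 0.750 0.460
outer loop
vertex -2.426 0.579 -3.669
vertex -2.823 0.416 -2.994
vertex -1.022 -0.887 -2.726
endloop
endfacet
facet normal -0.840 0.360 -0.406
outer loop
vertex -2.823 0.416 -2.994
vertex -2.778 -0.133 -3.574
vertex -3.174 -0.297 -2.899
endloop
endfacet
facet normal -0.038 0.150 0.988
outer loop
vertex -2.823 0.416 -2.994
vertex -3.174 -0.297 -2.899
vertex -1.022 -0.887 -2.726
endloop
endfacet
facet normal -0.840 0.360 -0.406
outer loop
vertex -3.174 -0.297 -2.899
vertex -2.778 -0.133 -3.574
vertex -3.129 -0.846 -3.479
endloop
endfacet
facet normal -0.248 -0.713 0.656
outer loop
vertex -3.174 -0.297 -2.899
vertex -3.129 -0.846 -3.479
vertex -1.022 -0.887 -2.726
endloop
endfacet
facet normal -0.840 0.360 -0.406
outer loop
vertex -3.129 -0.846 -3.479
vertex -2.778 -0.133 -3.574
vertex -2.733 -0.682 -4.154
endloop
endfacet
facet normal 0.054 -0.977 -0.205
outer loop
vertex -3.129 -0.846 -3.479
vertex -2.733 -0.682 -4.154
vertex -1.022 -0.887 -2.726
endloop
endfacet
facet normal -0.839 0.361 -0.407
outer loop
vertex -2.733 -0.682 -4.154
vertex -2.778 -0.133 -3.574
vertex -2.381 0.03 -4.249
endloop
endfacet
facet normal 0.566 -0.378 -0.733
outer loop
vertex -2.733 -0.682 -4.154
vertex -2.381 0.03 -4.249
vertex -1.022 -0.887 -2.726
endloop
endfacet
facet normal 0.341 0.822 0.456
outer loop
vertex -3.125 1.837 -2.555
vertex -2.91 1.478 -2.069
vertex -2.53 1.599 -2.571
endloop
endfacet
facet normal 0.354 0.901 -0.252
outer loop
vertex -3.125 1.837 -2.555
vertex -2.53 1.599 -2.571
vertex -2.891 1.593 -3.1
endloop
endfacet
facet normal -0.310 0.811 -0.496
outer loop
vertex -3.125 1.837 -2.555
vertex -2.891 1.593 -3.1
vertex -3.496 1.468 -2.926
endloop
endfacet
facet normal -0.735 0.676 0.063
outer loop
vertex -3.125 1.837 -2.555
vertex -3.496 1.468 -2.926
vertex -3.507 1.397 -2.289
endloop
endfacet
facet normal -0.333 0.682 0.651
outer loop
vertex -3.125 1.837 -2.555
vertex -3.507 1.397 -2.289
vertex -2.91 1.478 -2.069
endloop
endfacet
facet normal 0.762 0.381 -0.524
outer loop
vertex -2.891 1.593 -3.1
vertex -2.53 1.599 -2.571
vertex -2.533 1.083 -2.951
endloop
endfacet
facet normal 0.741 0.255 0.622
outer loop
vertex -2.53 1.599 -2.571
vertex -2.91 1.478 -2.069
vertex -2.544 1.012 -2.314
endloop
endfacet
facet normal -0.349 0.029 0.937
outer loop
vertex -2.91 1.478 -2.069
vertex -3.507 1.397 -2.289
vertex -3.149 0.887 -2.14
endloop
endfacet
facet normal -1.000 0.017 -0.015
outer loop
vertex -3.507 1.397 -2.289
vertex -3.496 1.468 -2.926
vertex -3.51 0.881 -2.669
endloop
endfacet
facet normal -0.313 0.237 -0.919
outer loop
vertex -3.496 1.468 -2.926
vertex -2.891 1.593 -3.1
vertex -3.13 1.002 -3.171
endloop
endfacet
facet normal 0.735 -0.676 -0.063
outer loop
vertex -2.915 0.643 -2.685
vertex -2.533 1.083 -2.951
vertex -2.544 1.012 -2.314
endloop
endfacet
facet normal 0.310 -0.811 0.496
outer loop
vertex -2.915 0.643 -2.685
vertex -2.544 1.012 -2.314
vertex -3.149 0.887 -2.14
endloop
endfacet
facet normal -0.354 -0.901 0.252
outer loop
vertex -2.915 0.643 -2.685
vertex -3.149 0.887 -2.14
vertex -3.51 0.881 -2.669
endloop
endfacet
facet normal -0.341 -0.822 -0.456
outer loop
vertex -2.915 0.643 -2.685
vertex -3.51 0.881 -2.669
vertex -3.13 1.002 -3.171
endloop
endfacet
facet normal 0.333 -0.682 -0.651
outer loop
vertex -2.915 0.643 -2.685
vertex -3.13 1.002 -3.171
vertex -2.533 1.083 -2.951
endloop
endfacet
facet normal 1.000 -0.017 0.015
outer loop
vertex -2.544 1.012 -2.314
vertex -2.533 1.083 -2.951
vertex -2.53 1.599 -2.571
endloop
endfacet
facet normal 0.313 -0.237 0.919
outer loop
vertex -3.149 0.887 -2.14
vertex -2.544 1.012 -2.314
vertex -2.91 1.478 -2.069
endloop
endfacet
facet normal -0.762 -0.381 0.524
outer loop
vertex -3.51 0.881 -2.669
vertex -3.149 0.887 -2.14
vertex -3.507 1.397 -2.289
endloop
endfacet
facet normal -0.741 -0.255 -0.622
outer loop
vertex -3.13 1.002 -3.171
vertex -3.51 0.881 -2.669
vertex -3.496 1.468 -2.926
endloop
endfacet
facet normal 0.349 -0.029 -0.937
outer loop
vertex -2.533 1.083 -2.951
vertex -3.13 1.002 -3.171
vertex -2.891 1.593 -3.1
endloop
endfacet

endsolid


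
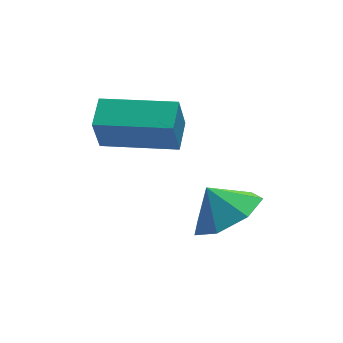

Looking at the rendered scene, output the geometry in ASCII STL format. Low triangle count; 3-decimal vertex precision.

solid 
facet normal 0.377 -0.484 -0.790
outer loop
vertex 4.087 -0.308 0.855
vertex 3.24 -0.064 0.301
vertex 4.128 0.47 0.398
endloop
endfacet
facet normal 0.421 0.443 0.791
outer loop
vertex 4.087 -0.308 0.855
vertex 4.128 0.47 0.398
vertex 2.86 0.424 1.099
endloop
endfacet
facet normal 0.377 -0.484 -0.789
outer loop
vertex 4.128 0.47 0.398
vertex 3.24 -0.064 0.301
vertex 3.501 0.845 -0.132
endloop
endfacet
facet normal 0.192 0.894 0.406
outer loop
vertex 4.128 0.47 0.398
vertex 3.501 0.845 -0.132
vertex 2.86 0.424 1.099
endloop
endfacet
facet normal 0.377 -0.484 -0.789
outer loop
vertex 3.501 0.845 -0.132
vertex 3.24 -0.064 0.301
vertex 2.678 0.535 -0.335
endloop
endfacet
facet normal -0.376 0.919 0.119
outer loop
vertex 3.501 0.845 -0.132
vertex 2.678 0.535 -0.335
vertex 2.86 0.424 1.099
endloop
endfacet
facet normal 0.378 -0.484 -0.789
outer loop
vertex 2.678 0.535 -0.335
vertex 3.24 -0.064 0.301
vertex 2.278 -0.226 -0.06
endloop
endfacet
facet normal -0.853 0.501 0.147
outer loop
vertex 2.678 0.535 -0.335
vertex 2.278 -0.226 -0.06
vertex 2.86 0.424 1.099
endloop
endfacet
facet normal 0.378 -0.484 -0.789
outer loop
vertex 2.278 -0.226 -0.06
vertex 3.24 -0.064 0.301
vertex 2.604 -0.865 0.488
endloop
endfacet
facet normal -0.882 -0.047 0.469
outer loop
vertex 2.278 -0.226 -0.06
vertex 2.604 -0.865 0.488
vertex 2.86 0.424 1.099
endloop
endfacet
facet normal 0.376 -0.483 -0.790
outer loop
vertex 2.604 -0.865 0.488
vertex 3.24 -0.064 0.301
vertex 3.409 -0.902 0.894
endloop
endfacet
facet normal -0.439 -0.312 0.842
outer loop
vertex 2.604 -0.865 0.488
vertex 3.409 -0.902 0.894
vertex 2.86 0.424 1.099
endloop
endfacet
facet normal 0.378 -0.483 -0.790
outer loop
vertex 3.409 -0.902 0.894
vertex 3.24 -0.064 0.301
vertex 4.087 -0.308 0.855
endloop
endfacet
facet normal 0.140 -0.095 0.986
outer loop
vertex 3.409 -0.902 0.894
vertex 4.087 -0.308 0.855
vertex 2.86 0.424 1.099
endloop
endfacet
facet normal -0.496 -0.823 -0.276
outer loop
vertex 2.04 0.603 3.581
vertex 0.337 1.692 3.39
vertex 2.297 0.814 2.491
endloop
endfacet
facet normal 0.839 -0.536 0.094
outer loop
vertex 2.763 1.588 2.75
vertex 2.04 0.603 3.581
vertex 2.297 0.814 2.491
endloop
endfacet
facet normal -0.495 -0.824 -0.276
outer loop
vertex 2.297 0.814 2.491
vertex 0.337 1.692 3.39
vertex 0.594 1.902 2.3
endloop
endfacet
facet normal 0.225 0.185 -0.957
outer loop
vertex 0.594 1.902 2.3
vertex 2.763 1.588 2.75
vertex 2.297 0.814 2.491
endloop
endfacet
facet normal -0.225 -0.184 0.957
outer loop
vertex 2.04 0.603 3.581
vertex 0.803 2.466 3.649
vertex 0.337 1.692 3.39
endloop
endfacet
facet normal 0.839 -0.536 0.095
outer loop
vertex 2.506 1.378 3.84
vertex 2.04 0.603 3.581
vertex 2.763 1.588 2.75
endloop
endfacet
facet normal -0.225 -0.184 0.957
outer loop
vertex 2.506 1.378 3.84
vertex 0.803 2.466 3.649
vertex 2.04 0.603 3.581
endloop
endfacet
facet normal -0.839 0.536 -0.094
outer loop
vertex 0.337 1.692 3.39
vertex 0.803 2.466 3.649
vertex 0.594 1.902 2.3
endloop
endfacet
facet normal 0.225 0.184 -0.957
outer loop
vertex 1.06 2.677 2.559
vertex 2.763 1.588 2.75
vertex 0.594 1.902 2.3
endloop
endfacet
facet normal -0.839 0.536 -0.094
outer loop
vertex 0.594 1.902 2.3
vertex 0.803 2.466 3.649
vertex 1.06 2.677 2.559
endloop
endfacet
facet normal 0.496 0.824 0.276
outer loop
vertex 1.06 2.677 2.559
vertex 2.506 1.378 3.84
vertex 2.763 1.588 2.75
endloop
endfacet
facet normal 0.495 0.824 0.276
outer loop
vertex 0.803 2.466 3.649
vertex 2.506 1.378 3.84
vertex 1.06 2.677 2.559
endloop
endfacet

endsolid


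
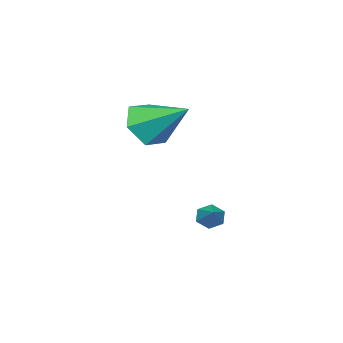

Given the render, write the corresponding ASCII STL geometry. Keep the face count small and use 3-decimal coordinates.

solid 
facet normal 0.027 -0.850 -0.525
outer loop
vertex -0.983 1.986 0.501
vertex -1.633 1.558 1.16
vertex -1.988 2.052 0.342
endloop
endfacet
facet normal 0.141 0.823 -0.550
outer loop
vertex -0.983 1.986 0.501
vertex -1.988 2.052 0.342
vertex -1.687 3.242 2.2
endloop
endfacet
facet normal 0.027 -0.850 -0.525
outer loop
vertex -1.988 2.052 0.342
vertex -1.633 1.558 1.16
vertex -2.638 1.624 1.001
endloop
endfacet
facet normal -0.714 0.636 -0.292
outer loop
vertex -1.988 2.052 0.342
vertex -2.638 1.624 1.001
vertex -1.687 3.242 2.2
endloop
endfacet
facet normal 0.027 -0.851 -0.525
outer loop
vertex -2.638 1.624 1.001
vertex -1.633 1.558 1.16
vertex -2.283 1.13 1.82
endloop
endfacet
facet normal -0.867 0.160 0.472
outer loop
vertex -2.638 1.624 1.001
vertex -2.283 1.13 1.82
vertex -1.687 3.242 2.2
endloop
endfacet
facet normal 0.027 -0.851 -0.525
outer loop
vertex -2.283 1.13 1.82
vertex -1.633 1.558 1.16
vertex -1.278 1.064 1.979
endloop
endfacet
facet normal -0.163 -0.130 0.978
outer loop
vertex -2.283 1.13 1.82
vertex -1.278 1.064 1.979
vertex -1.687 3.242 2.2
endloop
endfacet
facet normal 0.028 -0.851 -0.525
outer loop
vertex -1.278 1.064 1.979
vertex -1.633 1.558 1.16
vertex -0.628 1.492 1.32
endloop
endfacet
facet normal 0.692 0.057 0.720
outer loop
vertex -1.278 1.064 1.979
vertex -0.628 1.492 1.32
vertex -1.687 3.242 2.2
endloop
endfacet
facet normal 0.028 -0.851 -0.525
outer loop
vertex -0.628 1.492 1.32
vertex -1.633 1.558 1.16
vertex -0.983 1.986 0.501
endloop
endfacet
facet normal 0.845 0.533 -0.044
outer loop
vertex -0.628 1.492 1.32
vertex -0.983 1.986 0.501
vertex -1.687 3.242 2.2
endloop
endfacet
facet normal -0.642 -0.567 -0.516
outer loop
vertex -2.14 3.215 -3.093
vertex -2.542 3.515 -2.922
vertex -2.291 3.64 -3.372
endloop
endfacet
facet normal 0.889 0.015 -0.458
outer loop
vertex -2.14 3.215 -3.093
vertex -2.291 3.64 -3.372
vertex -1.738 4.225 -2.278
endloop
endfacet
facet normal -0.642 -0.567 -0.516
outer loop
vertex -2.291 3.64 -3.372
vertex -2.542 3.515 -2.922
vertex -2.693 3.94 -3.201
endloop
endfacet
facet normal 0.323 0.757 -0.568
outer loop
vertex -2.291 3.64 -3.372
vertex -2.693 3.94 -3.201
vertex -1.738 4.225 -2.278
endloop
endfacet
facet normal -0.643 -0.567 -0.515
outer loop
vertex -2.693 3.94 -3.201
vertex -2.542 3.515 -2.922
vertex -2.944 3.815 -2.75
endloop
endfacet
facet normal -0.345 0.936 0.068
outer loop
vertex -2.693 3.94 -3.201
vertex -2.944 3.815 -2.75
vertex -1.738 4.225 -2.278
endloop
endfacet
facet normal -0.643 -0.568 -0.513
outer loop
vertex -2.944 3.815 -2.75
vertex -2.542 3.515 -2.922
vertex -2.792 3.391 -2.471
endloop
endfacet
facet normal -0.446 0.375 0.813
outer loop
vertex -2.944 3.815 -2.75
vertex -2.792 3.391 -2.471
vertex -1.738 4.225 -2.278
endloop
endfacet
facet normal -0.643 -0.568 -0.513
outer loop
vertex -2.792 3.391 -2.471
vertex -2.542 3.515 -2.922
vertex -2.39 3.091 -2.643
endloop
endfacet
facet normal 0.121 -0.367 0.922
outer loop
vertex -2.792 3.391 -2.471
vertex -2.39 3.091 -2.643
vertex -1.738 4.225 -2.278
endloop
endfacet
facet normal -0.643 -0.568 -0.514
outer loop
vertex -2.39 3.091 -2.643
vertex -2.542 3.515 -2.922
vertex -2.14 3.215 -3.093
endloop
endfacet
facet normal 0.788 -0.545 0.287
outer loop
vertex -2.39 3.091 -2.643
vertex -2.14 3.215 -3.093
vertex -1.738 4.225 -2.278
endloop
endfacet

endsolid


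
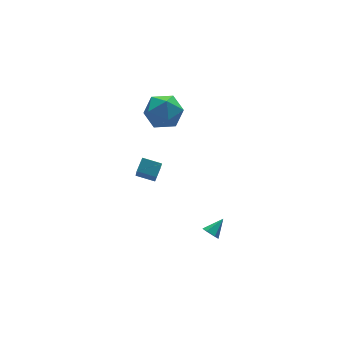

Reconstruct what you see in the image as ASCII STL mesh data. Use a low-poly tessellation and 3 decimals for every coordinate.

solid 
facet normal 0.310 0.862 0.401
outer loop
vertex 2.703 3.799 2.858
vertex 2.119 3.548 3.85
vertex 3.238 3.204 3.723
endloop
endfacet
facet normal 0.788 0.612 -0.067
outer loop
vertex 2.703 3.799 2.858
vertex 3.238 3.204 3.723
vertex 3.394 2.88 2.601
endloop
endfacet
facet normal 0.464 0.544 -0.699
outer loop
vertex 2.703 3.799 2.858
vertex 3.394 2.88 2.601
vertex 2.372 3.025 2.035
endloop
endfacet
facet normal -0.214 0.753 -0.622
outer loop
vertex 2.703 3.799 2.858
vertex 2.372 3.025 2.035
vertex 1.584 3.438 2.806
endloop
endfacet
facet normal -0.309 0.949 0.058
outer loop
vertex 2.703 3.799 2.858
vertex 1.584 3.438 2.806
vertex 2.119 3.548 3.85
endloop
endfacet
facet normal 0.988 -0.039 0.149
outer loop
vertex 3.394 2.88 2.601
vertex 3.238 3.204 3.723
vertex 3.236 2.062 3.434
endloop
endfacet
facet normal 0.215 0.366 0.906
outer loop
vertex 3.238 3.204 3.723
vertex 2.119 3.548 3.85
vertex 2.448 2.475 4.205
endloop
endfacet
facet normal -0.787 0.508 0.350
outer loop
vertex 2.119 3.548 3.85
vertex 1.584 3.438 2.806
vertex 1.426 2.62 3.639
endloop
endfacet
facet normal -0.634 0.191 -0.750
outer loop
vertex 1.584 3.438 2.806
vertex 2.372 3.025 2.035
vertex 1.582 2.296 2.517
endloop
endfacet
facet normal 0.463 -0.147 -0.874
outer loop
vertex 2.372 3.025 2.035
vertex 3.394 2.88 2.601
vertex 2.701 1.952 2.39
endloop
endfacet
facet normal 0.214 -0.753 0.622
outer loop
vertex 2.117 1.701 3.382
vertex 3.236 2.062 3.434
vertex 2.448 2.475 4.205
endloop
endfacet
facet normal -0.464 -0.544 0.699
outer loop
vertex 2.117 1.701 3.382
vertex 2.448 2.475 4.205
vertex 1.426 2.62 3.639
endloop
endfacet
facet normal -0.788 -0.612 0.067
outer loop
vertex 2.117 1.701 3.382
vertex 1.426 2.62 3.639
vertex 1.582 2.296 2.517
endloop
endfacet
facet normal -0.310 -0.862 -0.401
outer loop
vertex 2.117 1.701 3.382
vertex 1.582 2.296 2.517
vertex 2.701 1.952 2.39
endloop
endfacet
facet normal 0.309 -0.949 -0.058
outer loop
vertex 2.117 1.701 3.382
vertex 2.701 1.952 2.39
vertex 3.236 2.062 3.434
endloop
endfacet
facet normal 0.634 -0.191 0.750
outer loop
vertex 2.448 2.475 4.205
vertex 3.236 2.062 3.434
vertex 3.238 3.204 3.723
endloop
endfacet
facet normal -0.463 0.147 0.874
outer loop
vertex 1.426 2.62 3.639
vertex 2.448 2.475 4.205
vertex 2.119 3.548 3.85
endloop
endfacet
facet normal -0.988 0.039 -0.149
outer loop
vertex 1.582 2.296 2.517
vertex 1.426 2.62 3.639
vertex 1.584 3.438 2.806
endloop
endfacet
facet normal -0.215 -0.366 -0.906
outer loop
vertex 2.701 1.952 2.39
vertex 1.582 2.296 2.517
vertex 2.372 3.025 2.035
endloop
endfacet
facet normal 0.787 -0.508 -0.350
outer loop
vertex 3.236 2.062 3.434
vertex 2.701 1.952 2.39
vertex 3.394 2.88 2.601
endloop
endfacet
facet normal -0.713 0.662 0.232
outer loop
vertex 0.654 2.536 -1.072
vertex 1.245 2.997 -0.573
vertex 1.164 3.659 -2.71
endloop
endfacet
facet normal -0.656 -0.511 -0.555
outer loop
vertex 1.955 2.923 -2.967
vertex 0.654 2.536 -1.072
vertex 1.164 3.659 -2.71
endloop
endfacet
facet normal -0.712 0.663 0.232
outer loop
vertex 1.164 3.659 -2.71
vertex 1.245 2.997 -0.573
vertex 1.755 4.119 -2.211
endloop
endfacet
facet normal 0.249 0.547 -0.799
outer loop
vertex 1.755 4.119 -2.211
vertex 1.955 2.923 -2.967
vertex 1.164 3.659 -2.71
endloop
endfacet
facet normal -0.249 -0.547 0.800
outer loop
vertex 0.654 2.536 -1.072
vertex 2.036 2.261 -0.83
vertex 1.245 2.997 -0.573
endloop
endfacet
facet normal -0.656 -0.512 -0.555
outer loop
vertex 1.445 1.801 -1.329
vertex 0.654 2.536 -1.072
vertex 1.955 2.923 -2.967
endloop
endfacet
facet normal -0.249 -0.547 0.799
outer loop
vertex 1.445 1.801 -1.329
vertex 2.036 2.261 -0.83
vertex 0.654 2.536 -1.072
endloop
endfacet
facet normal 0.656 0.512 0.555
outer loop
vertex 1.245 2.997 -0.573
vertex 2.036 2.261 -0.83
vertex 1.755 4.119 -2.211
endloop
endfacet
facet normal 0.248 0.547 -0.799
outer loop
vertex 2.546 3.384 -2.468
vertex 1.955 2.923 -2.967
vertex 1.755 4.119 -2.211
endloop
endfacet
facet normal 0.656 0.512 0.555
outer loop
vertex 1.755 4.119 -2.211
vertex 2.036 2.261 -0.83
vertex 2.546 3.384 -2.468
endloop
endfacet
facet normal 0.712 -0.662 -0.232
outer loop
vertex 2.546 3.384 -2.468
vertex 1.445 1.801 -1.329
vertex 1.955 2.923 -2.967
endloop
endfacet
facet normal 0.712 -0.663 -0.233
outer loop
vertex 2.036 2.261 -0.83
vertex 1.445 1.801 -1.329
vertex 2.546 3.384 -2.468
endloop
endfacet
facet normal -0.813 -0.237 -0.532
outer loop
vertex 3.181 -1.356 -4.633
vertex 2.916 -1.435 -4.193
vertex 2.922 -0.964 -4.412
endloop
endfacet
facet normal 0.578 0.656 -0.486
outer loop
vertex 3.181 -1.356 -4.633
vertex 2.922 -0.964 -4.412
vertex 3.844 -1.165 -3.587
endloop
endfacet
facet normal -0.814 -0.237 -0.531
outer loop
vertex 2.922 -0.964 -4.412
vertex 2.916 -1.435 -4.193
vertex 2.657 -1.043 -3.971
endloop
endfacet
facet normal 0.037 0.980 0.198
outer loop
vertex 2.922 -0.964 -4.412
vertex 2.657 -1.043 -3.971
vertex 3.844 -1.165 -3.587
endloop
endfacet
facet normal -0.814 -0.238 -0.530
outer loop
vertex 2.657 -1.043 -3.971
vertex 2.916 -1.435 -4.193
vertex 2.652 -1.514 -3.752
endloop
endfacet
facet normal -0.242 0.411 0.879
outer loop
vertex 2.657 -1.043 -3.971
vertex 2.652 -1.514 -3.752
vertex 3.844 -1.165 -3.587
endloop
endfacet
facet normal -0.814 -0.237 -0.530
outer loop
vertex 2.652 -1.514 -3.752
vertex 2.916 -1.435 -4.193
vertex 2.911 -1.907 -3.974
endloop
endfacet
facet normal 0.020 -0.482 0.876
outer loop
vertex 2.652 -1.514 -3.752
vertex 2.911 -1.907 -3.974
vertex 3.844 -1.165 -3.587
endloop
endfacet
facet normal -0.812 -0.238 -0.532
outer loop
vertex 2.911 -1.907 -3.974
vertex 2.916 -1.435 -4.193
vertex 3.176 -1.828 -4.414
endloop
endfacet
facet normal 0.560 -0.805 0.193
outer loop
vertex 2.911 -1.907 -3.974
vertex 3.176 -1.828 -4.414
vertex 3.844 -1.165 -3.587
endloop
endfacet
facet normal -0.812 -0.238 -0.532
outer loop
vertex 3.176 -1.828 -4.414
vertex 2.916 -1.435 -4.193
vertex 3.181 -1.356 -4.633
endloop
endfacet
facet normal 0.840 -0.236 -0.489
outer loop
vertex 3.176 -1.828 -4.414
vertex 3.181 -1.356 -4.633
vertex 3.844 -1.165 -3.587
endloop
endfacet

endsolid


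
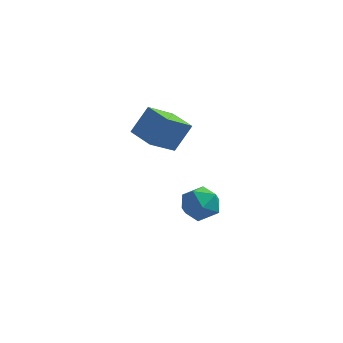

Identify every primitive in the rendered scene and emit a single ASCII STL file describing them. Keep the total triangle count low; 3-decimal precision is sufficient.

solid 
facet normal -0.405 -0.412 -0.816
outer loop
vertex -0.158 -4.404 3.55
vertex -1.412 -3.334 3.631
vertex 0.824 -3.168 2.439
endloop
endfacet
facet normal 0.760 -0.648 -0.049
outer loop
vertex 1.552 -2.426 3.909
vertex -0.158 -4.404 3.55
vertex 0.824 -3.168 2.439
endloop
endfacet
facet normal -0.404 -0.413 -0.816
outer loop
vertex 0.824 -3.168 2.439
vertex -1.412 -3.334 3.631
vertex -0.43 -2.099 2.52
endloop
endfacet
facet normal 0.509 0.640 -0.575
outer loop
vertex -0.43 -2.099 2.52
vertex 1.552 -2.426 3.909
vertex 0.824 -3.168 2.439
endloop
endfacet
facet normal -0.509 -0.640 0.575
outer loop
vertex -0.158 -4.404 3.55
vertex -0.684 -2.592 5.101
vertex -1.412 -3.334 3.631
endloop
endfacet
facet normal 0.760 -0.648 -0.049
outer loop
vertex 0.57 -3.661 5.02
vertex -0.158 -4.404 3.55
vertex 1.552 -2.426 3.909
endloop
endfacet
facet normal -0.509 -0.640 0.576
outer loop
vertex 0.57 -3.661 5.02
vertex -0.684 -2.592 5.101
vertex -0.158 -4.404 3.55
endloop
endfacet
facet normal -0.760 0.648 0.049
outer loop
vertex -1.412 -3.334 3.631
vertex -0.684 -2.592 5.101
vertex -0.43 -2.099 2.52
endloop
endfacet
facet normal 0.509 0.640 -0.576
outer loop
vertex 0.298 -1.356 3.99
vertex 1.552 -2.426 3.909
vertex -0.43 -2.099 2.52
endloop
endfacet
facet normal -0.760 0.648 0.049
outer loop
vertex -0.43 -2.099 2.52
vertex -0.684 -2.592 5.101
vertex 0.298 -1.356 3.99
endloop
endfacet
facet normal 0.405 0.412 0.816
outer loop
vertex 0.298 -1.356 3.99
vertex 0.57 -3.661 5.02
vertex 1.552 -2.426 3.909
endloop
endfacet
facet normal 0.404 0.412 0.816
outer loop
vertex -0.684 -2.592 5.101
vertex 0.57 -3.661 5.02
vertex 0.298 -1.356 3.99
endloop
endfacet
facet normal -0.528 0.824 0.205
outer loop
vertex 1.549 -0.802 -2.814
vertex 0.825 -1.447 -2.09
vertex 1.818 -0.922 -1.641
endloop
endfacet
facet normal 0.153 0.986 0.066
outer loop
vertex 1.549 -0.802 -2.814
vertex 1.818 -0.922 -1.641
vertex 2.692 -1.002 -2.474
endloop
endfacet
facet normal 0.306 0.748 -0.589
outer loop
vertex 1.549 -0.802 -2.814
vertex 2.692 -1.002 -2.474
vertex 2.238 -1.575 -3.437
endloop
endfacet
facet normal -0.280 0.439 -0.854
outer loop
vertex 1.549 -0.802 -2.814
vertex 2.238 -1.575 -3.437
vertex 1.085 -1.85 -3.2
endloop
endfacet
facet normal -0.795 0.486 -0.363
outer loop
vertex 1.549 -0.802 -2.814
vertex 1.085 -1.85 -3.2
vertex 0.825 -1.447 -2.09
endloop
endfacet
facet normal 0.564 0.633 0.531
outer loop
vertex 2.692 -1.002 -2.474
vertex 1.818 -0.922 -1.641
vertex 2.675 -1.77 -1.54
endloop
endfacet
facet normal -0.538 0.370 0.757
outer loop
vertex 1.818 -0.922 -1.641
vertex 0.825 -1.447 -2.09
vertex 1.522 -2.045 -1.303
endloop
endfacet
facet normal -0.971 -0.177 -0.163
outer loop
vertex 0.825 -1.447 -2.09
vertex 1.085 -1.85 -3.2
vertex 1.068 -2.618 -2.266
endloop
endfacet
facet normal -0.137 -0.252 -0.958
outer loop
vertex 1.085 -1.85 -3.2
vertex 2.238 -1.575 -3.437
vertex 1.942 -2.698 -3.099
endloop
endfacet
facet normal 0.811 0.248 -0.530
outer loop
vertex 2.238 -1.575 -3.437
vertex 2.692 -1.002 -2.474
vertex 2.935 -2.173 -2.65
endloop
endfacet
facet normal 0.280 -0.439 0.854
outer loop
vertex 2.211 -2.818 -1.926
vertex 2.675 -1.77 -1.54
vertex 1.522 -2.045 -1.303
endloop
endfacet
facet normal -0.306 -0.748 0.589
outer loop
vertex 2.211 -2.818 -1.926
vertex 1.522 -2.045 -1.303
vertex 1.068 -2.618 -2.266
endloop
endfacet
facet normal -0.153 -0.986 -0.066
outer loop
vertex 2.211 -2.818 -1.926
vertex 1.068 -2.618 -2.266
vertex 1.942 -2.698 -3.099
endloop
endfacet
facet normal 0.528 -0.824 -0.205
outer loop
vertex 2.211 -2.818 -1.926
vertex 1.942 -2.698 -3.099
vertex 2.935 -2.173 -2.65
endloop
endfacet
facet normal 0.795 -0.486 0.363
outer loop
vertex 2.211 -2.818 -1.926
vertex 2.935 -2.173 -2.65
vertex 2.675 -1.77 -1.54
endloop
endfacet
facet normal 0.137 0.252 0.958
outer loop
vertex 1.522 -2.045 -1.303
vertex 2.675 -1.77 -1.54
vertex 1.818 -0.922 -1.641
endloop
endfacet
facet normal -0.811 -0.248 0.530
outer loop
vertex 1.068 -2.618 -2.266
vertex 1.522 -2.045 -1.303
vertex 0.825 -1.447 -2.09
endloop
endfacet
facet normal -0.564 -0.633 -0.531
outer loop
vertex 1.942 -2.698 -3.099
vertex 1.068 -2.618 -2.266
vertex 1.085 -1.85 -3.2
endloop
endfacet
facet normal 0.538 -0.370 -0.757
outer loop
vertex 2.935 -2.173 -2.65
vertex 1.942 -2.698 -3.099
vertex 2.238 -1.575 -3.437
endloop
endfacet
facet normal 0.971 0.177 0.163
outer loop
vertex 2.675 -1.77 -1.54
vertex 2.935 -2.173 -2.65
vertex 2.692 -1.002 -2.474
endloop
endfacet

endsolid


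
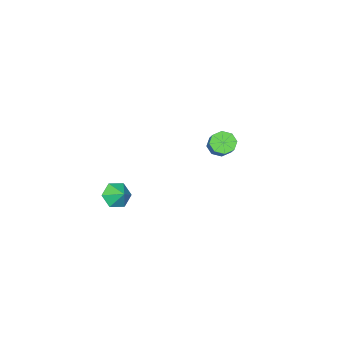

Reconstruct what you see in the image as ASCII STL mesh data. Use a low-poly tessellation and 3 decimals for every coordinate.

solid 
facet normal -0.172 -0.775 -0.608
outer loop
vertex 4.361 1.676 -1.457
vertex 3.611 1.471 -0.983
vertex 3.56 2.038 -1.692
endloop
endfacet
facet normal 0.456 0.861 -0.227
outer loop
vertex 4.361 1.676 -1.457
vertex 3.56 2.038 -1.692
vertex 3.789 2.269 -0.357
endloop
endfacet
facet normal -0.172 -0.775 -0.608
outer loop
vertex 3.56 2.038 -1.692
vertex 3.611 1.471 -0.983
vertex 2.81 1.833 -1.218
endloop
endfacet
facet normal -0.324 0.940 -0.107
outer loop
vertex 3.56 2.038 -1.692
vertex 2.81 1.833 -1.218
vertex 3.789 2.269 -0.357
endloop
endfacet
facet normal -0.172 -0.775 -0.607
outer loop
vertex 2.81 1.833 -1.218
vertex 3.611 1.471 -0.983
vertex 2.862 1.266 -0.509
endloop
endfacet
facet normal -0.676 0.551 0.490
outer loop
vertex 2.81 1.833 -1.218
vertex 2.862 1.266 -0.509
vertex 3.789 2.269 -0.357
endloop
endfacet
facet normal -0.172 -0.775 -0.608
outer loop
vertex 2.862 1.266 -0.509
vertex 3.611 1.471 -0.983
vertex 3.663 0.903 -0.273
endloop
endfacet
facet normal -0.247 0.082 0.965
outer loop
vertex 2.862 1.266 -0.509
vertex 3.663 0.903 -0.273
vertex 3.789 2.269 -0.357
endloop
endfacet
facet normal -0.172 -0.775 -0.608
outer loop
vertex 3.663 0.903 -0.273
vertex 3.611 1.471 -0.983
vertex 4.412 1.108 -0.747
endloop
endfacet
facet normal 0.534 0.003 0.845
outer loop
vertex 3.663 0.903 -0.273
vertex 4.412 1.108 -0.747
vertex 3.789 2.269 -0.357
endloop
endfacet
facet normal -0.172 -0.775 -0.608
outer loop
vertex 4.412 1.108 -0.747
vertex 3.611 1.471 -0.983
vertex 4.361 1.676 -1.457
endloop
endfacet
facet normal 0.886 0.391 0.250
outer loop
vertex 4.412 1.108 -0.747
vertex 4.361 1.676 -1.457
vertex 3.789 2.269 -0.357
endloop
endfacet
facet normal -0.478 -0.563 -0.675
outer loop
vertex -3.707 1.851 -1.254
vertex -4.387 1.905 -0.817
vertex -4.054 2.339 -1.415
endloop
endfacet
facet normal 0.677 0.253 -0.691
outer loop
vertex -3.707 1.851 -1.254
vertex -4.054 2.339 -1.415
vertex -2.832 2.88 -0.019
endloop
endfacet
facet normal 0.677 0.253 -0.691
outer loop
vertex -2.832 2.88 -0.019
vertex -4.054 2.339 -1.415
vertex -3.179 3.368 -0.18
endloop
endfacet
facet normal 0.478 0.562 0.675
outer loop
vertex -2.832 2.88 -0.019
vertex -3.179 3.368 -0.18
vertex -3.513 2.935 0.417
endloop
endfacet
facet normal -0.478 -0.563 -0.675
outer loop
vertex -4.054 2.339 -1.415
vertex -4.387 1.905 -0.817
vertex -4.596 2.573 -1.226
endloop
endfacet
facet normal 0.083 0.736 -0.672
outer loop
vertex -4.054 2.339 -1.415
vertex -4.596 2.573 -1.226
vertex -3.179 3.368 -0.18
endloop
endfacet
facet normal 0.083 0.736 -0.672
outer loop
vertex -3.179 3.368 -0.18
vertex -4.596 2.573 -1.226
vertex -3.721 3.602 0.009
endloop
endfacet
facet normal 0.478 0.562 0.675
outer loop
vertex -3.179 3.368 -0.18
vertex -3.721 3.602 0.009
vertex -3.513 2.935 0.417
endloop
endfacet
facet normal -0.477 -0.563 -0.675
outer loop
vertex -4.596 2.573 -1.226
vertex -4.387 1.905 -0.817
vertex -5.016 2.416 -0.798
endloop
endfacet
facet normal -0.559 0.787 -0.260
outer loop
vertex -4.596 2.573 -1.226
vertex -5.016 2.416 -0.798
vertex -3.721 3.602 0.009
endloop
endfacet
facet normal -0.559 0.787 -0.260
outer loop
vertex -3.721 3.602 0.009
vertex -5.016 2.416 -0.798
vertex -4.141 3.445 0.437
endloop
endfacet
facet normal 0.478 0.562 0.675
outer loop
vertex -3.721 3.602 0.009
vertex -4.141 3.445 0.437
vertex -3.513 2.935 0.417
endloop
endfacet
facet normal -0.477 -0.563 -0.675
outer loop
vertex -5.016 2.416 -0.798
vertex -4.387 1.905 -0.817
vertex -5.068 1.96 -0.381
endloop
endfacet
facet normal -0.874 0.378 0.304
outer loop
vertex -5.016 2.416 -0.798
vertex -5.068 1.96 -0.381
vertex -4.141 3.445 0.437
endloop
endfacet
facet normal -0.874 0.378 0.304
outer loop
vertex -4.141 3.445 0.437
vertex -5.068 1.96 -0.381
vertex -4.193 2.989 0.854
endloop
endfacet
facet normal 0.478 0.562 0.675
outer loop
vertex -4.141 3.445 0.437
vertex -4.193 2.989 0.854
vertex -3.513 2.935 0.417
endloop
endfacet
facet normal -0.478 -0.562 -0.675
outer loop
vertex -5.068 1.96 -0.381
vertex -4.387 1.905 -0.817
vertex -4.721 1.472 -0.22
endloop
endfacet
facet normal -0.677 -0.253 0.691
outer loop
vertex -5.068 1.96 -0.381
vertex -4.721 1.472 -0.22
vertex -4.193 2.989 0.854
endloop
endfacet
facet normal -0.677 -0.253 0.691
outer loop
vertex -4.193 2.989 0.854
vertex -4.721 1.472 -0.22
vertex -3.846 2.501 1.015
endloop
endfacet
facet normal 0.478 0.563 0.675
outer loop
vertex -4.193 2.989 0.854
vertex -3.846 2.501 1.015
vertex -3.513 2.935 0.417
endloop
endfacet
facet normal -0.478 -0.562 -0.675
outer loop
vertex -4.721 1.472 -0.22
vertex -4.387 1.905 -0.817
vertex -4.179 1.238 -0.409
endloop
endfacet
facet normal -0.083 -0.736 0.672
outer loop
vertex -4.721 1.472 -0.22
vertex -4.179 1.238 -0.409
vertex -3.846 2.501 1.015
endloop
endfacet
facet normal -0.083 -0.736 0.672
outer loop
vertex -3.846 2.501 1.015
vertex -4.179 1.238 -0.409
vertex -3.304 2.267 0.826
endloop
endfacet
facet normal 0.478 0.563 0.675
outer loop
vertex -3.846 2.501 1.015
vertex -3.304 2.267 0.826
vertex -3.513 2.935 0.417
endloop
endfacet
facet normal -0.478 -0.562 -0.675
outer loop
vertex -4.179 1.238 -0.409
vertex -4.387 1.905 -0.817
vertex -3.759 1.395 -0.837
endloop
endfacet
facet normal 0.559 -0.787 0.260
outer loop
vertex -4.179 1.238 -0.409
vertex -3.759 1.395 -0.837
vertex -3.304 2.267 0.826
endloop
endfacet
facet normal 0.559 -0.787 0.260
outer loop
vertex -3.304 2.267 0.826
vertex -3.759 1.395 -0.837
vertex -2.884 2.424 0.398
endloop
endfacet
facet normal 0.477 0.563 0.675
outer loop
vertex -3.304 2.267 0.826
vertex -2.884 2.424 0.398
vertex -3.513 2.935 0.417
endloop
endfacet
facet normal -0.478 -0.562 -0.675
outer loop
vertex -3.759 1.395 -0.837
vertex -4.387 1.905 -0.817
vertex -3.707 1.851 -1.254
endloop
endfacet
facet normal 0.874 -0.378 -0.304
outer loop
vertex -3.759 1.395 -0.837
vertex -3.707 1.851 -1.254
vertex -2.884 2.424 0.398
endloop
endfacet
facet normal 0.874 -0.378 -0.304
outer loop
vertex -2.884 2.424 0.398
vertex -3.707 1.851 -1.254
vertex -2.832 2.88 -0.019
endloop
endfacet
facet normal 0.477 0.563 0.675
outer loop
vertex -2.884 2.424 0.398
vertex -2.832 2.88 -0.019
vertex -3.513 2.935 0.417
endloop
endfacet

endsolid


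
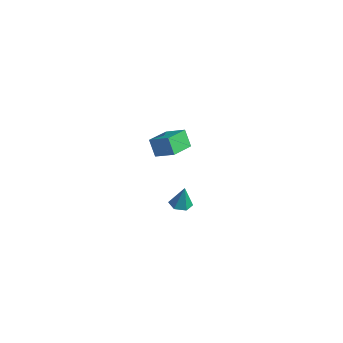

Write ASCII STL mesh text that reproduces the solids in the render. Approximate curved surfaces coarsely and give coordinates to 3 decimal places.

solid 
facet normal -0.818 -0.391 -0.422
outer loop
vertex -4.363 0.9 -0.641
vertex -4.976 2.464 -0.904
vertex -3.82 0.932 -1.722
endloop
endfacet
facet normal 0.360 -0.920 0.154
outer loop
vertex -2.724 1.456 -1.156
vertex -4.363 0.9 -0.641
vertex -3.82 0.932 -1.722
endloop
endfacet
facet normal -0.818 -0.391 -0.423
outer loop
vertex -3.82 0.932 -1.722
vertex -4.976 2.464 -0.904
vertex -4.433 2.496 -1.984
endloop
endfacet
facet normal 0.449 0.026 -0.893
outer loop
vertex -4.433 2.496 -1.984
vertex -2.724 1.456 -1.156
vertex -3.82 0.932 -1.722
endloop
endfacet
facet normal -0.449 -0.026 0.893
outer loop
vertex -4.363 0.9 -0.641
vertex -3.88 2.988 -0.338
vertex -4.976 2.464 -0.904
endloop
endfacet
facet normal 0.360 -0.920 0.154
outer loop
vertex -3.267 1.424 -0.076
vertex -4.363 0.9 -0.641
vertex -2.724 1.456 -1.156
endloop
endfacet
facet normal -0.448 -0.026 0.894
outer loop
vertex -3.267 1.424 -0.076
vertex -3.88 2.988 -0.338
vertex -4.363 0.9 -0.641
endloop
endfacet
facet normal -0.360 0.920 -0.154
outer loop
vertex -4.976 2.464 -0.904
vertex -3.88 2.988 -0.338
vertex -4.433 2.496 -1.984
endloop
endfacet
facet normal 0.448 0.026 -0.893
outer loop
vertex -3.337 3.02 -1.419
vertex -2.724 1.456 -1.156
vertex -4.433 2.496 -1.984
endloop
endfacet
facet normal -0.361 0.920 -0.154
outer loop
vertex -4.433 2.496 -1.984
vertex -3.88 2.988 -0.338
vertex -3.337 3.02 -1.419
endloop
endfacet
facet normal 0.817 0.391 0.423
outer loop
vertex -3.337 3.02 -1.419
vertex -3.267 1.424 -0.076
vertex -2.724 1.456 -1.156
endloop
endfacet
facet normal 0.818 0.391 0.422
outer loop
vertex -3.88 2.988 -0.338
vertex -3.267 1.424 -0.076
vertex -3.337 3.02 -1.419
endloop
endfacet
facet normal -0.179 -0.065 -0.982
outer loop
vertex 3.755 -1.905 0.005
vertex 3.381 -2.414 0.107
vertex 3.129 -1.825 0.114
endloop
endfacet
facet normal 0.172 0.939 0.297
outer loop
vertex 3.755 -1.905 0.005
vertex 3.129 -1.825 0.114
vertex 3.619 -2.326 1.413
endloop
endfacet
facet normal -0.179 -0.065 -0.982
outer loop
vertex 3.129 -1.825 0.114
vertex 3.381 -2.414 0.107
vertex 2.755 -2.334 0.216
endloop
endfacet
facet normal -0.662 0.581 0.474
outer loop
vertex 3.129 -1.825 0.114
vertex 2.755 -2.334 0.216
vertex 3.619 -2.326 1.413
endloop
endfacet
facet normal -0.179 -0.066 -0.982
outer loop
vertex 2.755 -2.334 0.216
vertex 3.381 -2.414 0.107
vertex 3.006 -2.923 0.21
endloop
endfacet
facet normal -0.764 -0.331 0.554
outer loop
vertex 2.755 -2.334 0.216
vertex 3.006 -2.923 0.21
vertex 3.619 -2.326 1.413
endloop
endfacet
facet normal -0.179 -0.067 -0.982
outer loop
vertex 3.006 -2.923 0.21
vertex 3.381 -2.414 0.107
vertex 3.632 -3.002 0.101
endloop
endfacet
facet normal -0.032 -0.889 0.458
outer loop
vertex 3.006 -2.923 0.21
vertex 3.632 -3.002 0.101
vertex 3.619 -2.326 1.413
endloop
endfacet
facet normal -0.180 -0.067 -0.981
outer loop
vertex 3.632 -3.002 0.101
vertex 3.381 -2.414 0.107
vertex 4.006 -2.493 -0.002
endloop
endfacet
facet normal 0.800 -0.531 0.281
outer loop
vertex 3.632 -3.002 0.101
vertex 4.006 -2.493 -0.002
vertex 3.619 -2.326 1.413
endloop
endfacet
facet normal -0.179 -0.065 -0.982
outer loop
vertex 4.006 -2.493 -0.002
vertex 3.381 -2.414 0.107
vertex 3.755 -1.905 0.005
endloop
endfacet
facet normal 0.902 0.383 0.201
outer loop
vertex 4.006 -2.493 -0.002
vertex 3.755 -1.905 0.005
vertex 3.619 -2.326 1.413
endloop
endfacet

endsolid
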